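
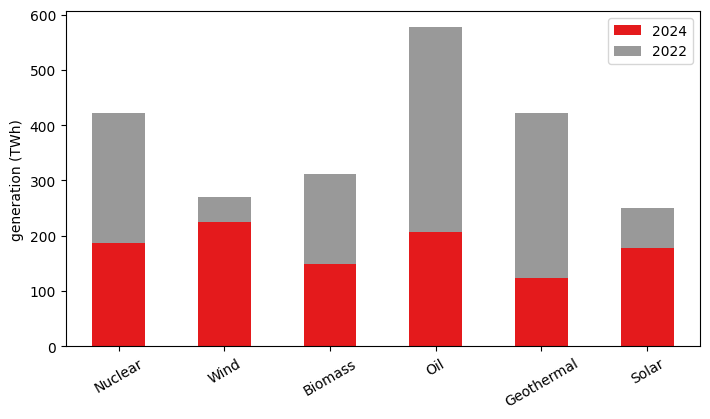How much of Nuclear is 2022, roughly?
≈ 200

2022 top ≈ 400, bottom ≈ 200; segment ≈ 200.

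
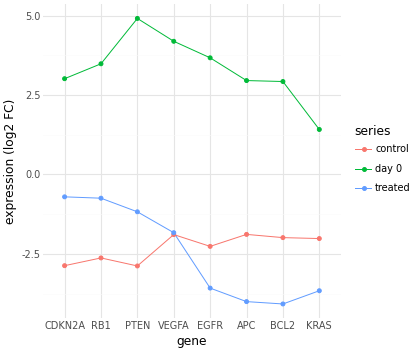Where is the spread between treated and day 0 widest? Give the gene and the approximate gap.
EGFR, ≈ 8 log2 FC

EGFR: treated ≈ -4, day 0 ≈ 4 → gap ≈ 8. Next-largest (BCL2) is only ≈ 7.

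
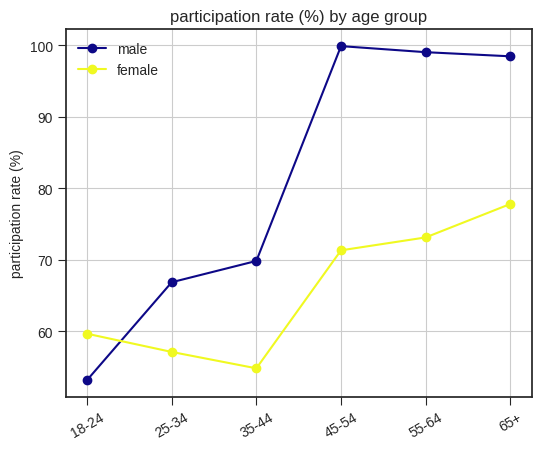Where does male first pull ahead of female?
25-34

18-24: male ≈ 55 vs female ≈ 60 (not yet); 25-34: male ≈ 65 vs female ≈ 55 (first crossover).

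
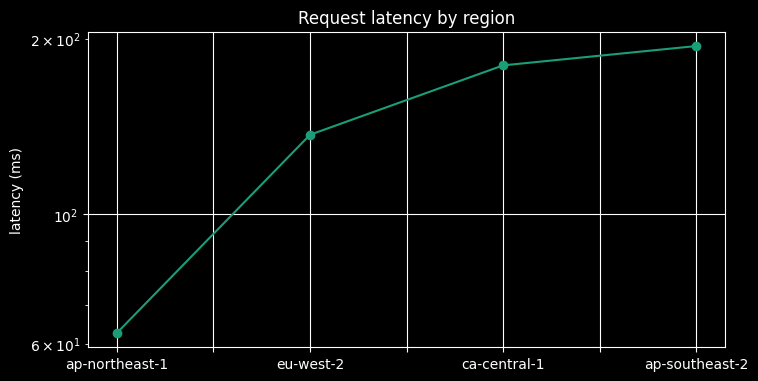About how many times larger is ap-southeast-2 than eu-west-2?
≈ 1.43×

ap-southeast-2 ≈ 200, eu-west-2 ≈ 140; 200/140 ≈ 1.43.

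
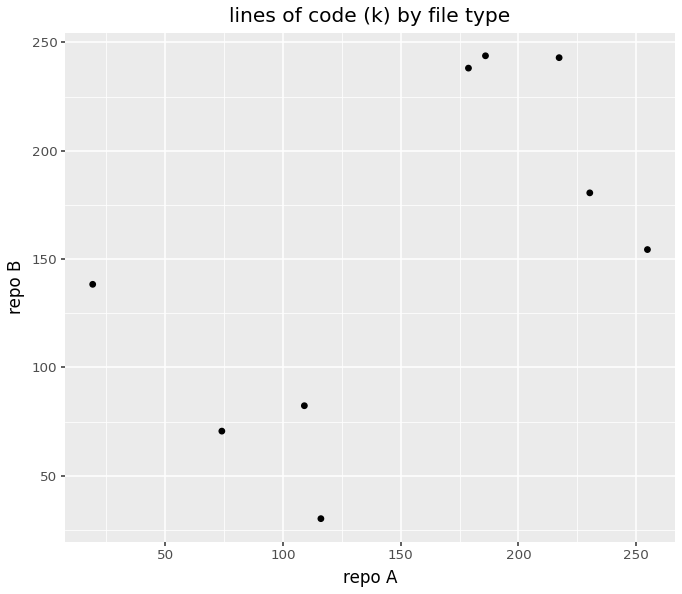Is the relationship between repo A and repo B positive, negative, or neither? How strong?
positive, moderate

Points are positively correlated; moderate (|r| ≈ 0.6).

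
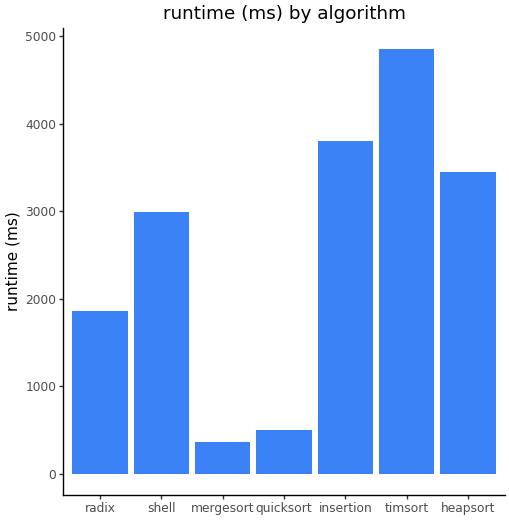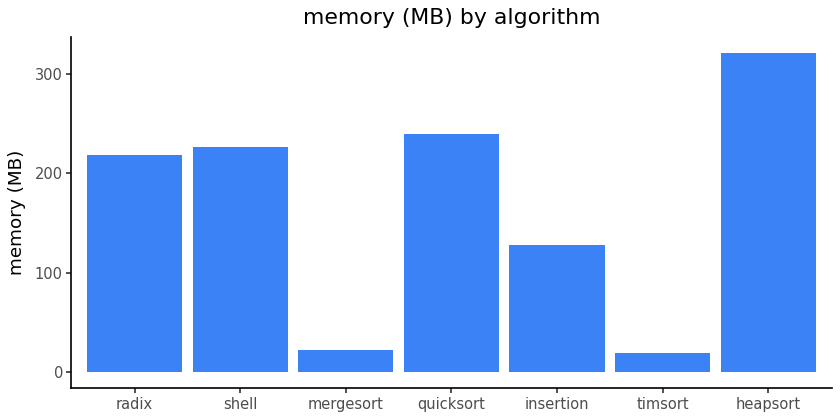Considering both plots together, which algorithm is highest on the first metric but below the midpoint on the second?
Chart 2 median memory (MB) ≈ 200; below-median algorithms: mergesort, insertion, timsort. Among those, timsort has the highest runtime (ms) (≈ 5000).

timsort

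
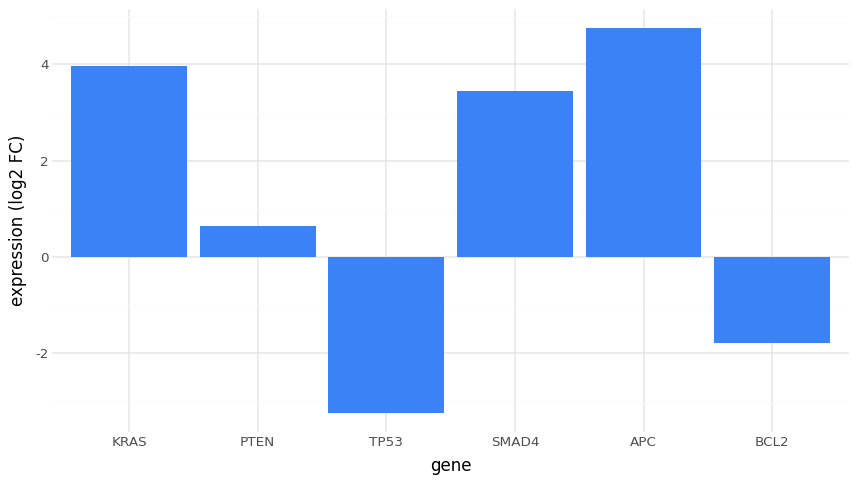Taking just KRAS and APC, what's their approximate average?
(4 + 5) / 2 ≈ 4.

≈ 4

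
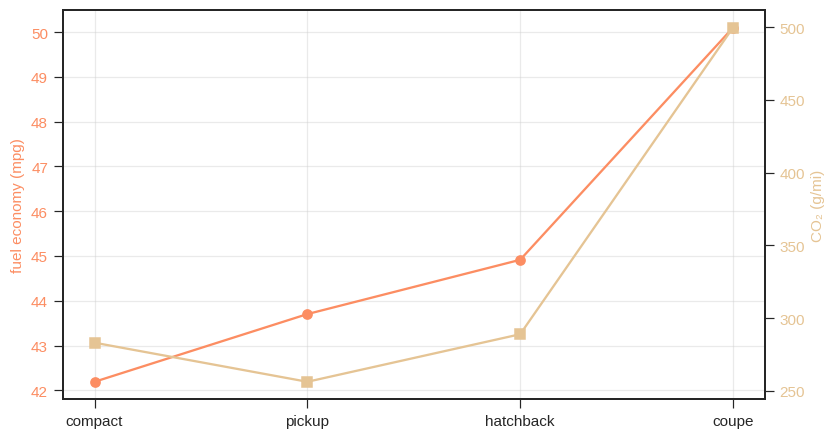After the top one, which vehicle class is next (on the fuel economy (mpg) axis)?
Top 3 (on the fuel economy (mpg) axis): coupe ≈ 50, hatchback ≈ 45, pickup ≈ 44.

hatchback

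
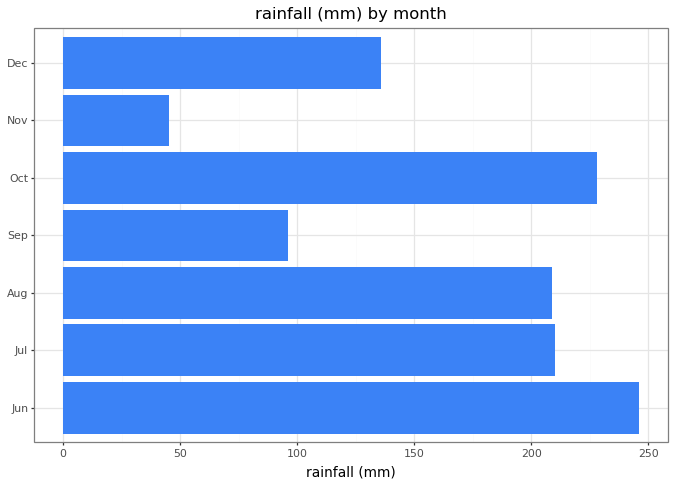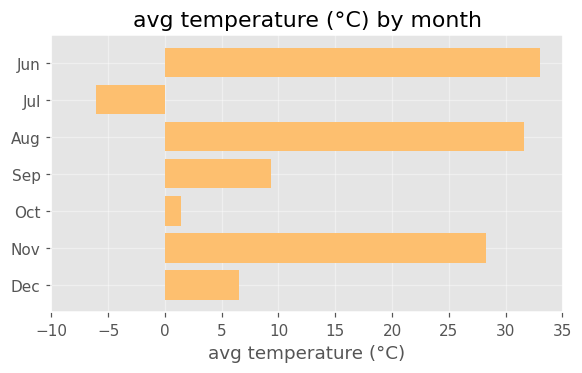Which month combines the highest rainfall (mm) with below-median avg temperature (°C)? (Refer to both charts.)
Chart 2 median avg temperature (°C) ≈ 10; below-median months: Jul, Oct, Dec. Among those, Oct has the highest rainfall (mm) (≈ 225).

Oct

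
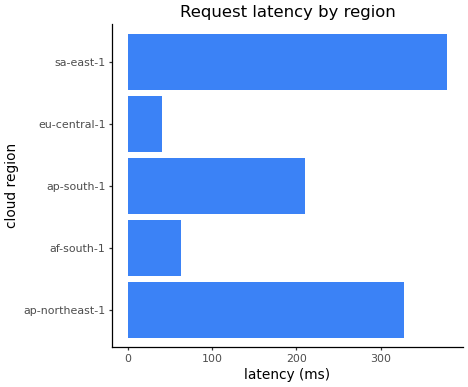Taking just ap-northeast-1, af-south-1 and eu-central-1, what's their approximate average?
(350 + 50 + 50) / 3 ≈ 150.

≈ 150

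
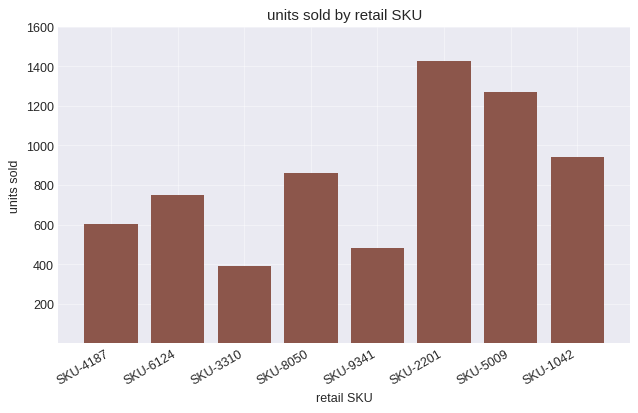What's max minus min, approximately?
≈ 1000

Max SKU-2201 ≈ 1400, min SKU-3310 ≈ 400; range ≈ 1000.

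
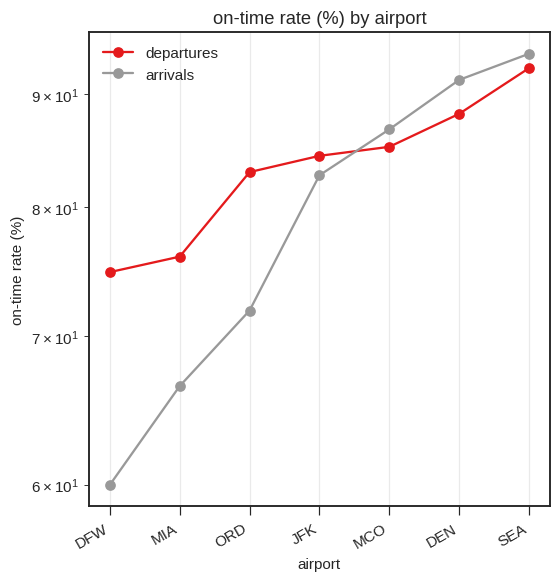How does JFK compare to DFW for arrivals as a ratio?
JFK ≈ 85, DFW ≈ 60; 85/60 ≈ 1.42.

≈ 1.42×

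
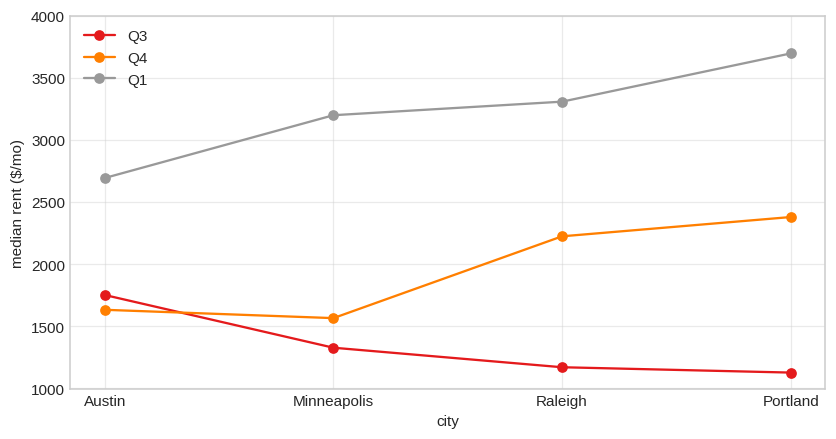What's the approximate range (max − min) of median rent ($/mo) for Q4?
Max Portland ≈ 2500, min Minneapolis ≈ 1500; range ≈ 1000.

≈ 1000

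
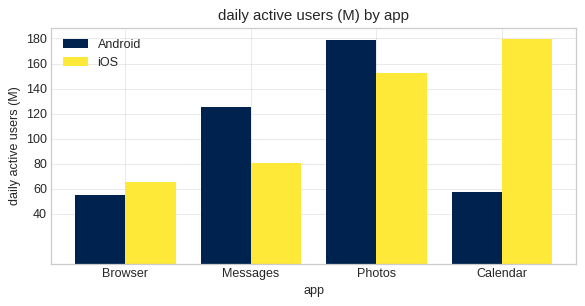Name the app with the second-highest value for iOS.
Top 3 for iOS: Calendar ≈ 180, Photos ≈ 160, Messages ≈ 80.

Photos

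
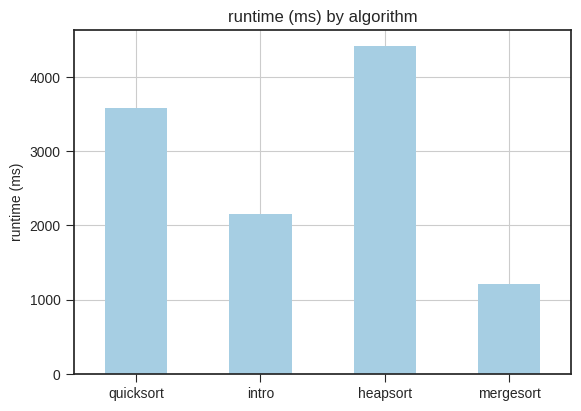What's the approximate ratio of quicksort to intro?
≈ 1.75×

quicksort ≈ 3500, intro ≈ 2000; 3500/2000 ≈ 1.75.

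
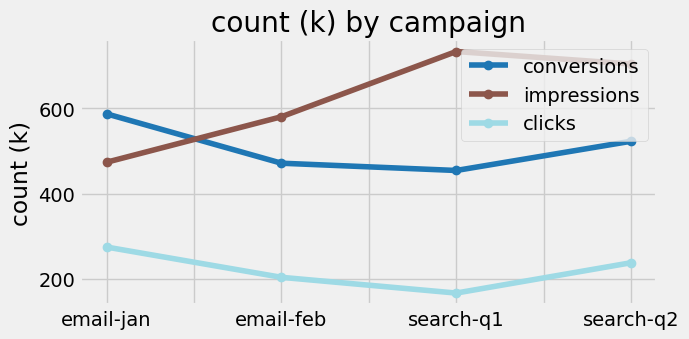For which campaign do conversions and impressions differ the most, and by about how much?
search-q1: conversions ≈ 450, impressions ≈ 750 → gap ≈ 300. Next-largest (search-q2) is only ≈ 200.

search-q1, ≈ 300 k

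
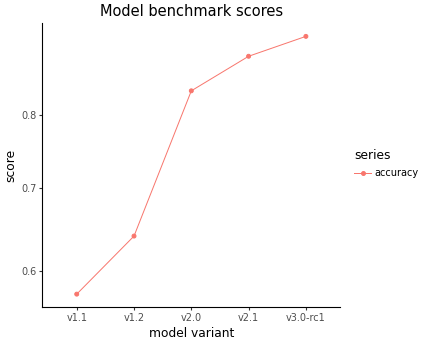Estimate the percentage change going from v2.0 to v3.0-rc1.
≈ +11.8%

v2.0 ≈ 0.85, v3.0-rc1 ≈ 0.95; (0.95 − 0.85) / 0.85 ≈ +11.8%.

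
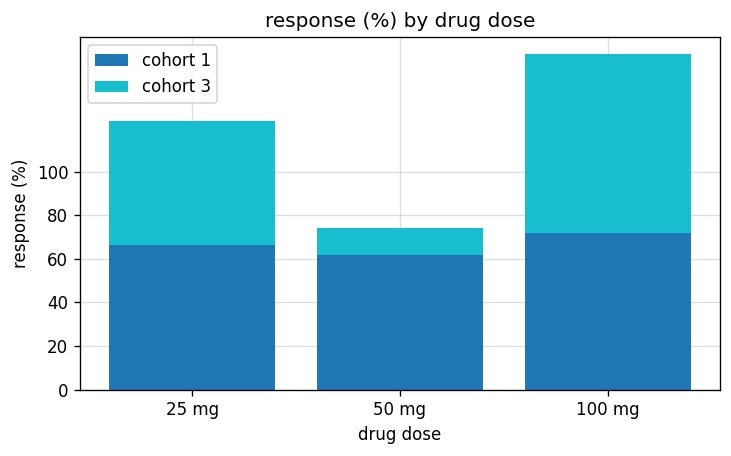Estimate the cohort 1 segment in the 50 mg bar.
≈ 60

cohort 1 top ≈ 60, bottom ≈ 0; segment ≈ 60.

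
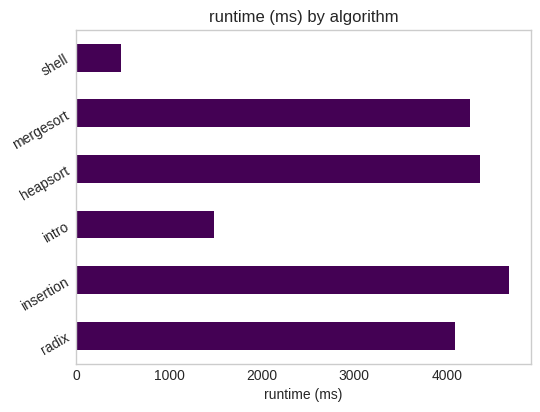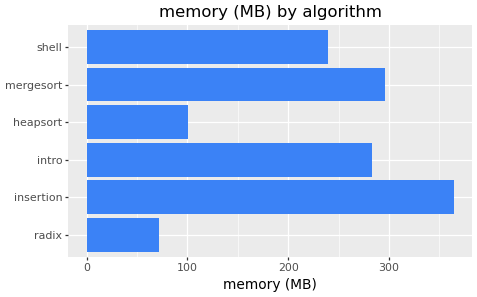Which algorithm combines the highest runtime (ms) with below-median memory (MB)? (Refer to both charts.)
Chart 2 median memory (MB) ≈ 250; below-median algorithms: radix, heapsort, shell. Among those, heapsort has the highest runtime (ms) (≈ 4500).

heapsort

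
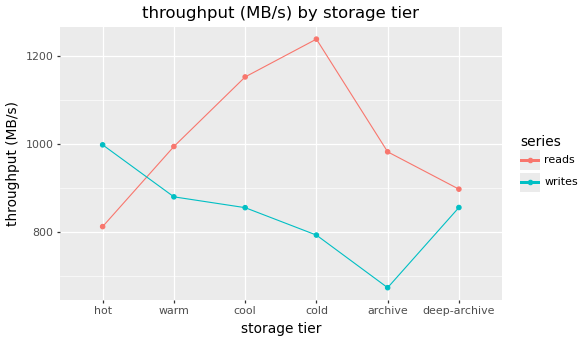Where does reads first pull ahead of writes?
hot: reads ≈ 800 vs writes ≈ 1000 (not yet); warm: reads ≈ 1000 vs writes ≈ 900 (first crossover).

warm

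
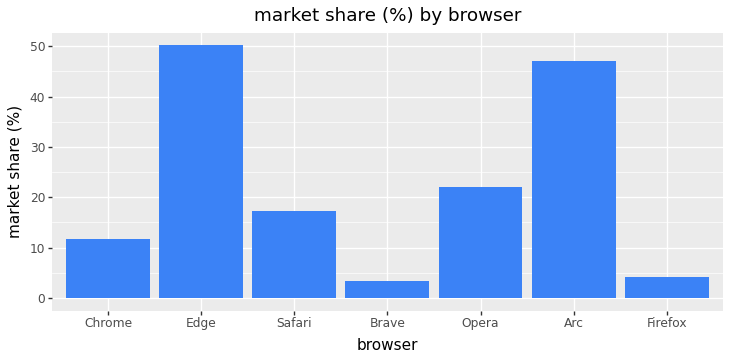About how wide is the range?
Max Edge ≈ 50, min Brave ≈ 5; range ≈ 45.

≈ 45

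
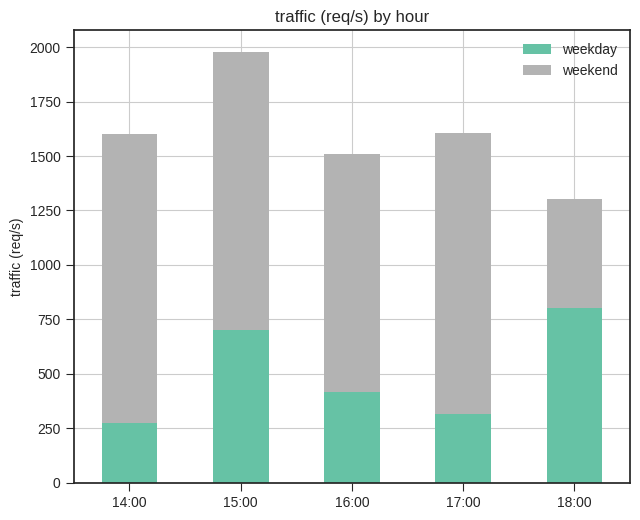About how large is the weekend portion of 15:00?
≈ 1200

weekend top ≈ 2000, bottom ≈ 800; segment ≈ 1200.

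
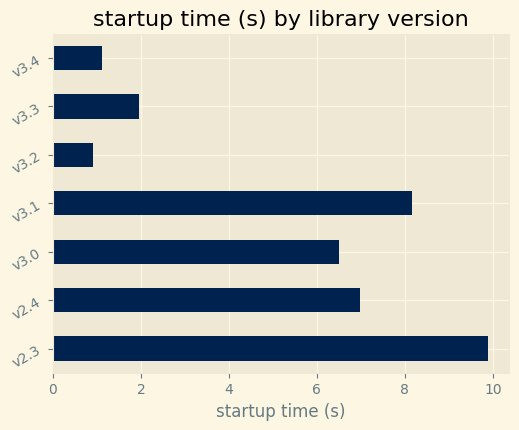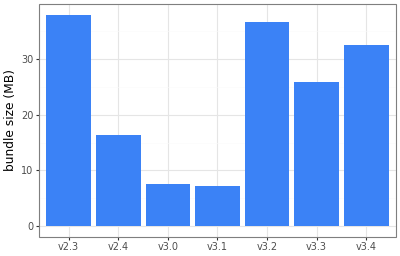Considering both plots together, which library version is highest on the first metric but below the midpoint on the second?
Chart 2 median bundle size (MB) ≈ 25; below-median library versions: v2.4, v3.0, v3.1. Among those, v3.1 has the highest startup time (s) (≈ 8).

v3.1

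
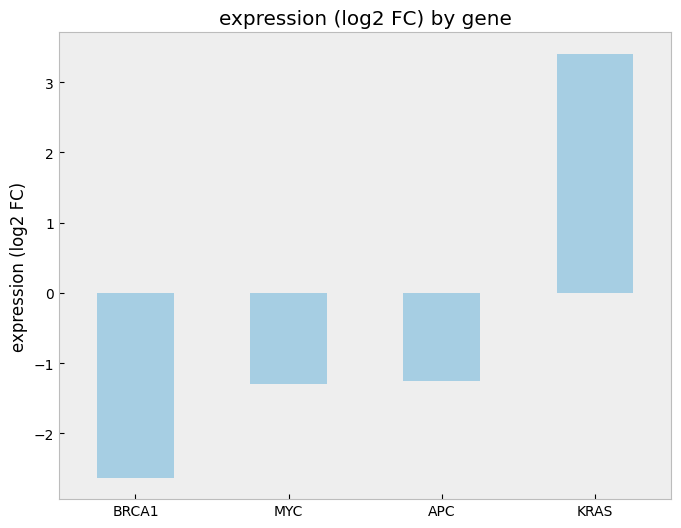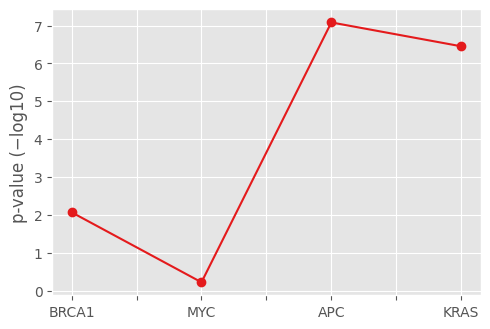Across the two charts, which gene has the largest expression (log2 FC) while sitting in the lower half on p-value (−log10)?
Chart 2 median p-value (−log10) ≈ 4; below-median genes: BRCA1, MYC. Among those, MYC has the highest expression (log2 FC) (≈ -1.5).

MYC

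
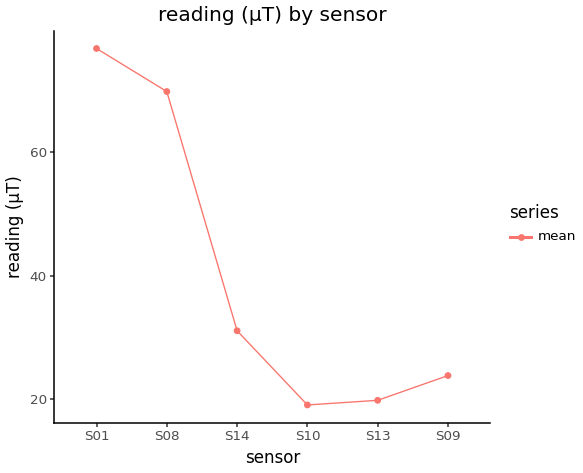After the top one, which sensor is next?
Top 3: S01 ≈ 75, S08 ≈ 70, S14 ≈ 30.

S08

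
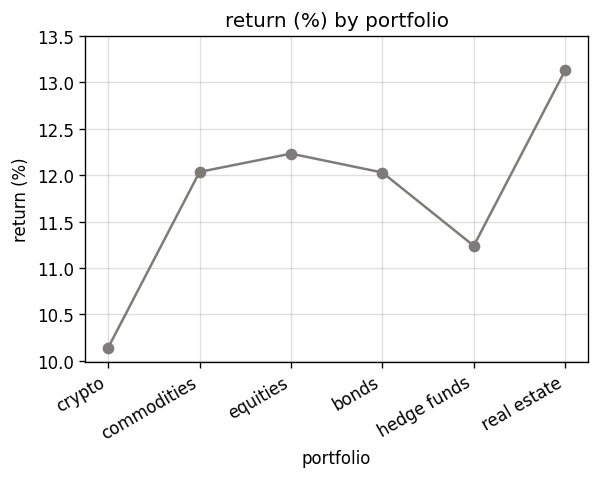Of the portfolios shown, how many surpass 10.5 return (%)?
5

Above 10.5: commodities, equities, bonds, hedge funds, real estate.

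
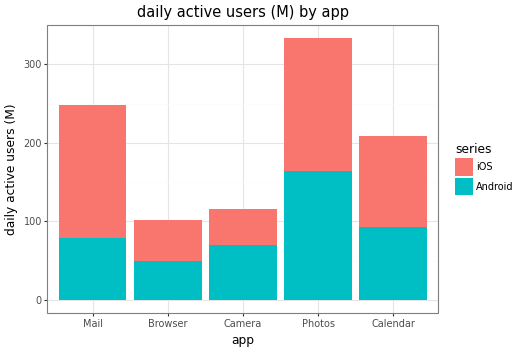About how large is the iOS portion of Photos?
iOS top ≈ 350, bottom ≈ 150; segment ≈ 200.

≈ 200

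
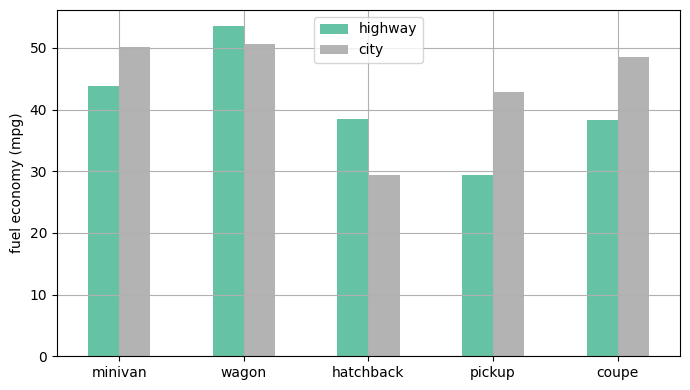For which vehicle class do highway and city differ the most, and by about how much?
pickup: highway ≈ 30, city ≈ 45 → gap ≈ 15. Next-largest (coupe) is only ≈ 10.

pickup, ≈ 15 mpg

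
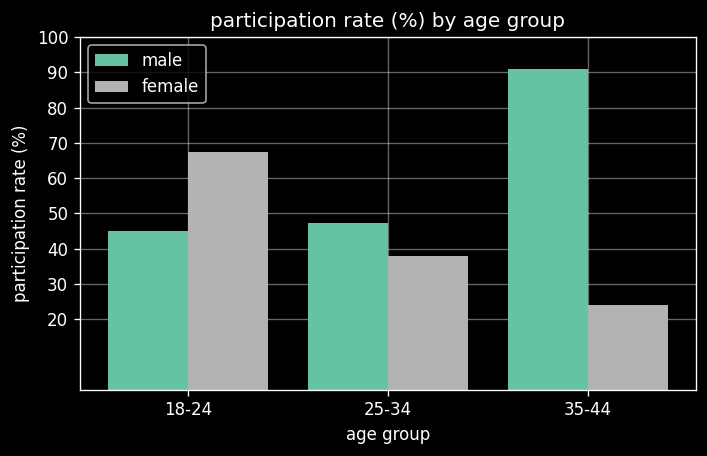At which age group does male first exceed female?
18-24: male ≈ 40 vs female ≈ 70 (not yet); 25-34: male ≈ 50 vs female ≈ 40 (first crossover).

25-34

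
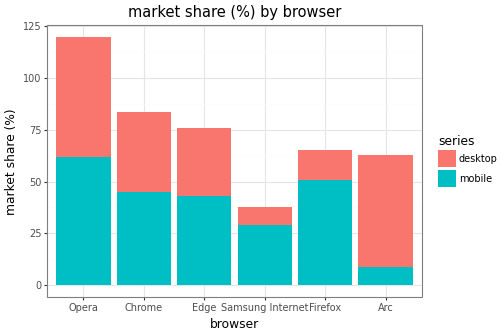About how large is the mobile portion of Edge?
≈ 40

mobile top ≈ 40, bottom ≈ 0; segment ≈ 40.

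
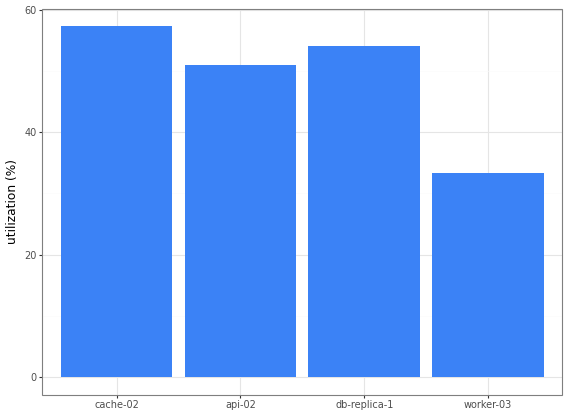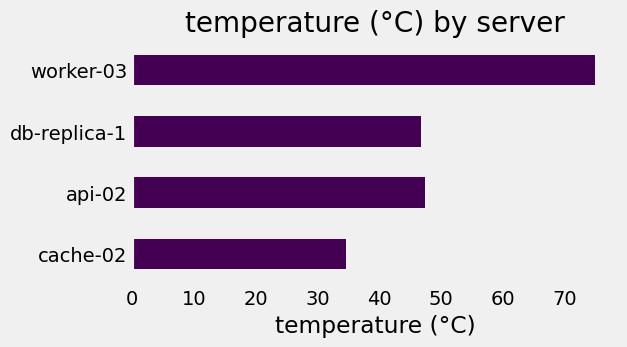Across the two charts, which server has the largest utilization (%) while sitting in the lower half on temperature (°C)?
Chart 2 median temperature (°C) ≈ 50; below-median servers: cache-02, db-replica-1. Among those, cache-02 has the highest utilization (%) (≈ 60).

cache-02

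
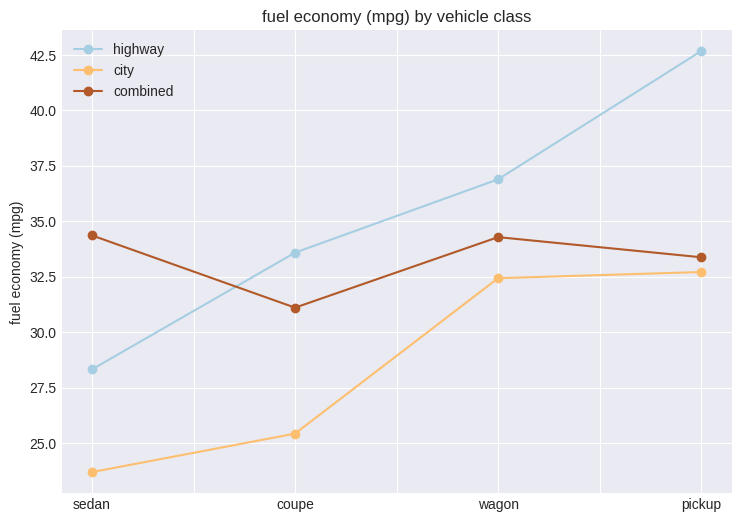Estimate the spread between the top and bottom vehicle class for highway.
Max pickup ≈ 42, min sedan ≈ 28; range ≈ 14.

≈ 14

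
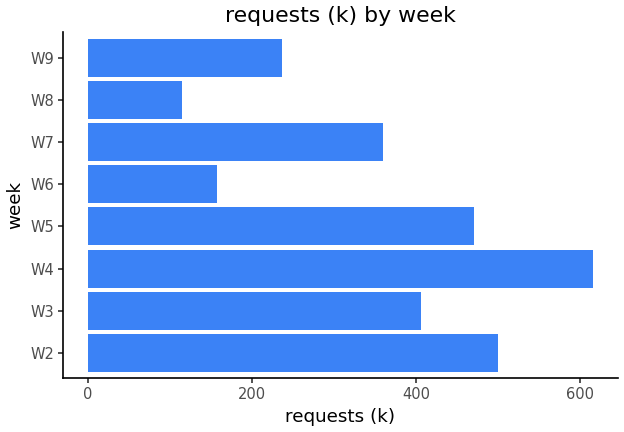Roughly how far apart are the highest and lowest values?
≈ 500

Max W4 ≈ 600, min W8 ≈ 100; range ≈ 500.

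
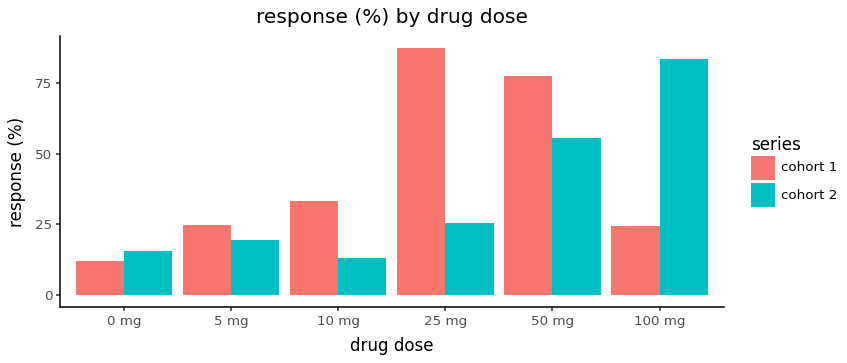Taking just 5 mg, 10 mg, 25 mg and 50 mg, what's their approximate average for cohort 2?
≈ 30

(20 + 10 + 30 + 60) / 4 ≈ 30.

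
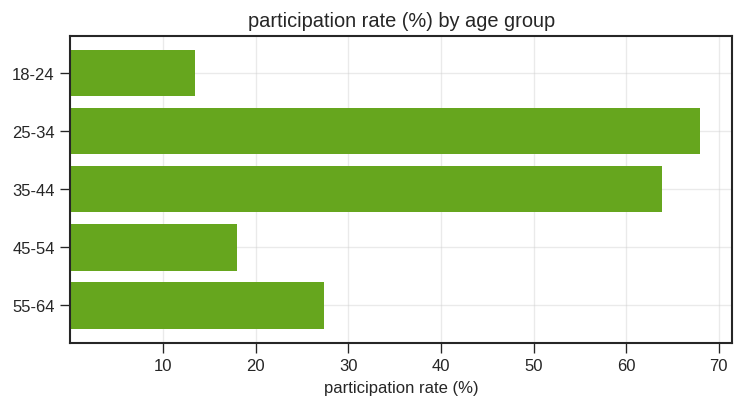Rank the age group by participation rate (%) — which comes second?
Top 3: 25-34 ≈ 70, 35-44 ≈ 60, 55-64 ≈ 30.

35-44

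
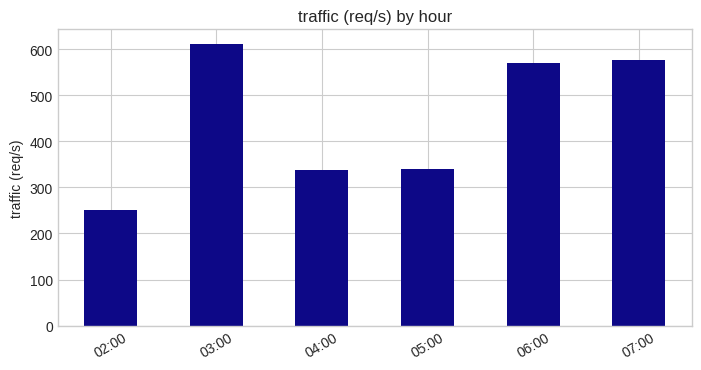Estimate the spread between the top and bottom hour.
Max 03:00 ≈ 600, min 02:00 ≈ 300; range ≈ 300.

≈ 300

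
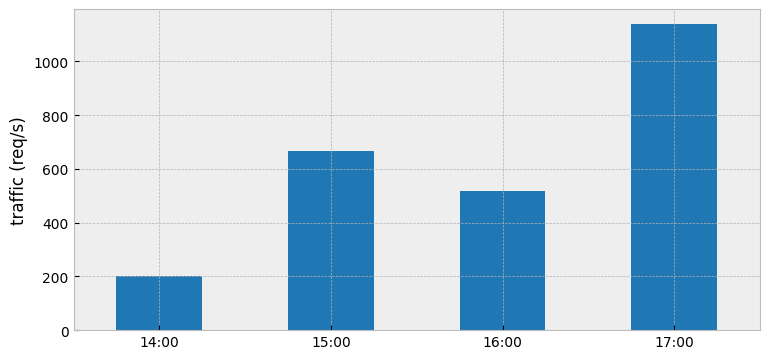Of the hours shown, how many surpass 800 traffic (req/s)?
Above 800: 17:00.

1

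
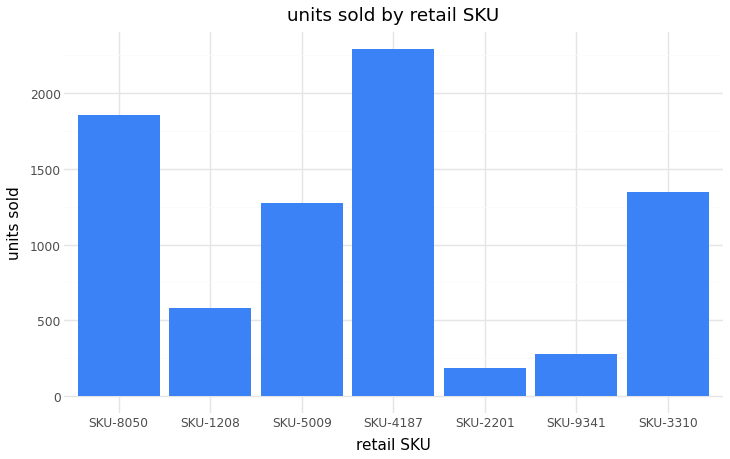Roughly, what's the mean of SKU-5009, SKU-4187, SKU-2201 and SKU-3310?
(1200 + 2200 + 200 + 1400) / 4 ≈ 1250.

≈ 1250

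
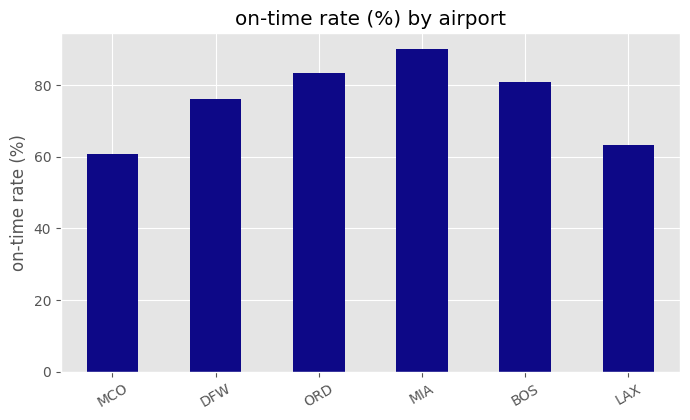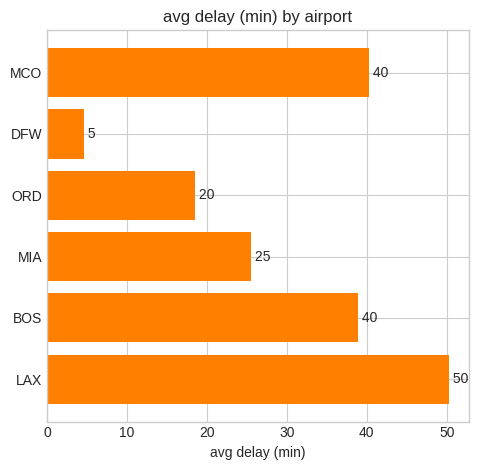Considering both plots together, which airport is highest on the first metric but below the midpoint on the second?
Chart 2 median avg delay (min) ≈ 30; below-median airports: DFW, ORD, MIA. Among those, MIA has the highest on-time rate (%) (≈ 90).

MIA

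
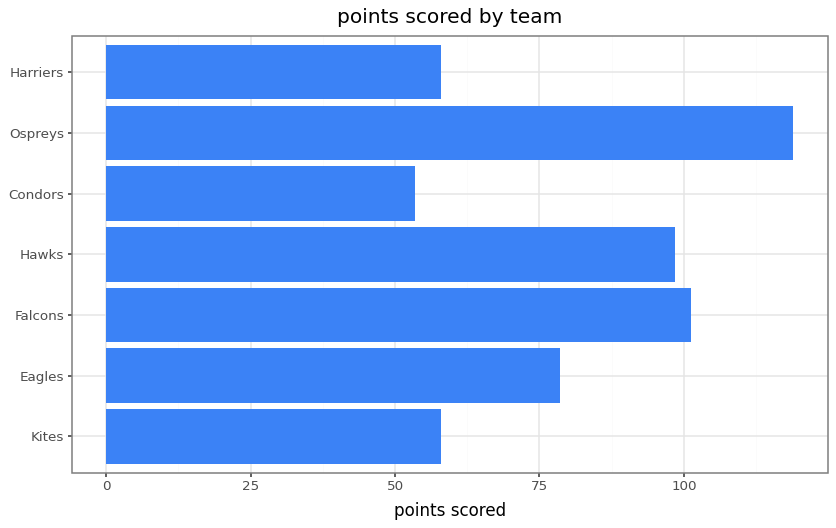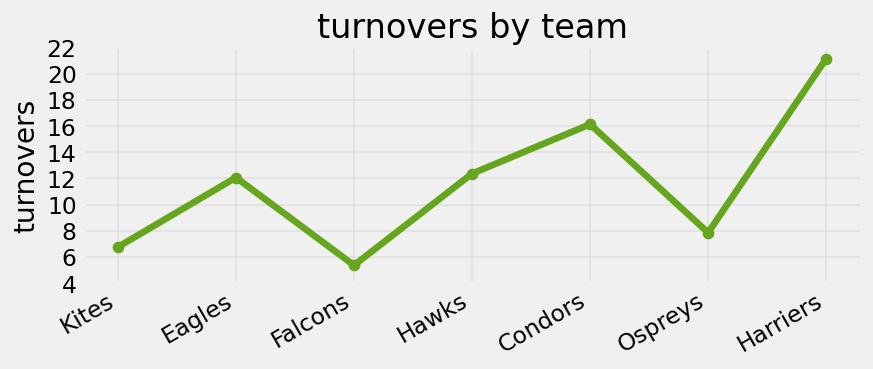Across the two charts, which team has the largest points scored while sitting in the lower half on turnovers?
Ospreys

Chart 2 median turnovers ≈ 12; below-median teams: Kites, Falcons, Ospreys. Among those, Ospreys has the highest points scored (≈ 120).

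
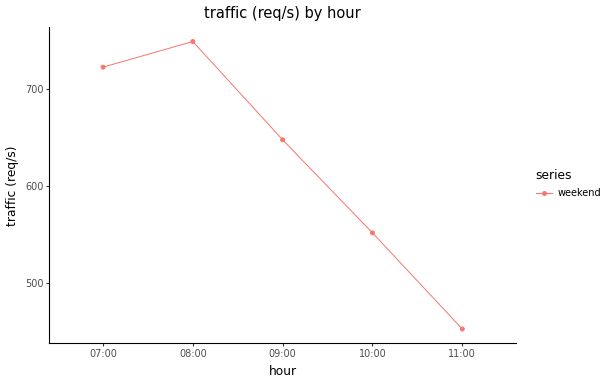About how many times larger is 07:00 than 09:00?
07:00 ≈ 725, 09:00 ≈ 650; 725/650 ≈ 1.12.

≈ 1.12×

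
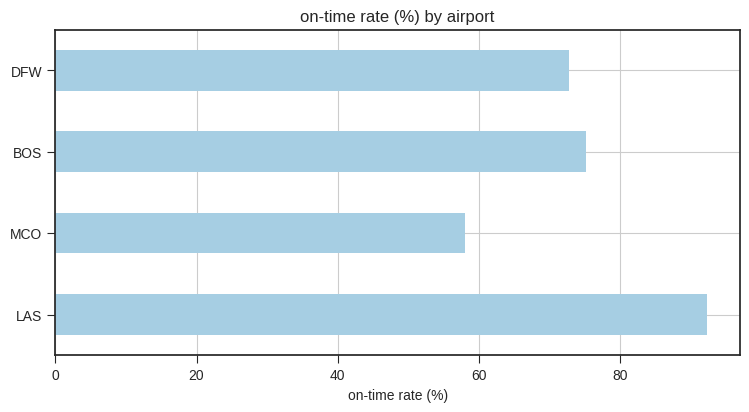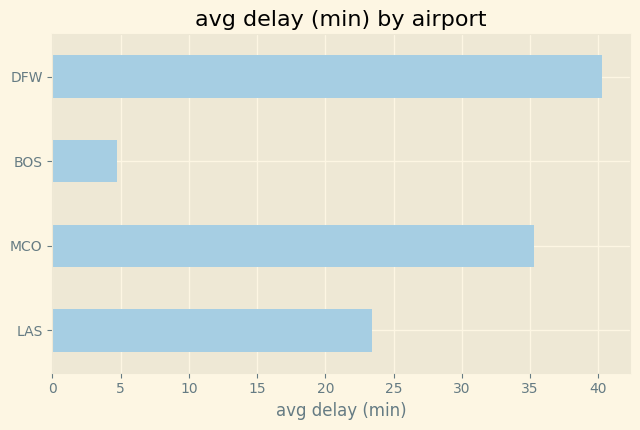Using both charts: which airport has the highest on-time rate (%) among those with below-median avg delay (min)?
LAS

Chart 2 median avg delay (min) ≈ 30; below-median airports: LAS, BOS. Among those, LAS has the highest on-time rate (%) (≈ 90).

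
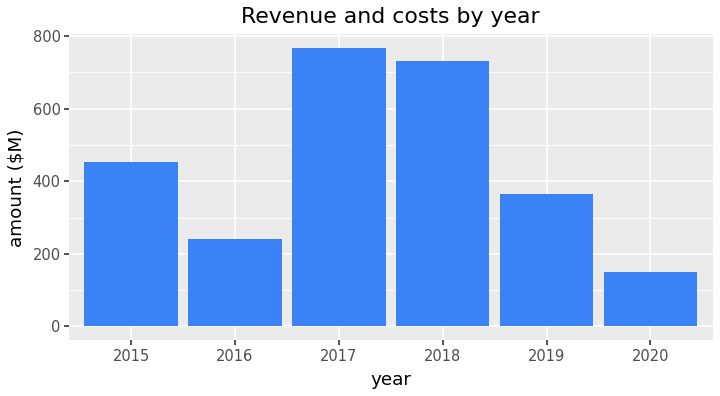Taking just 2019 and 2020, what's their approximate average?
≈ 300

(400 + 200) / 2 ≈ 300.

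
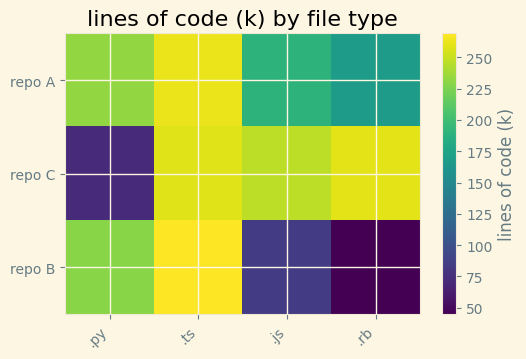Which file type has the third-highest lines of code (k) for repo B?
.js

Top 4 for repo B: .ts ≈ 260, .py ≈ 220, .js ≈ 80, .rb ≈ 40.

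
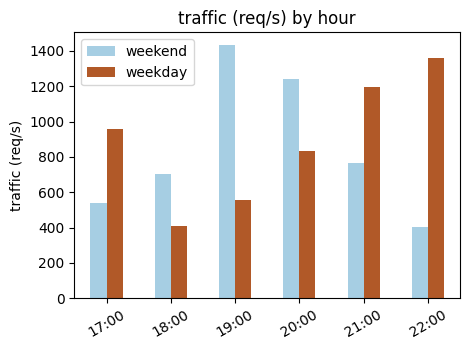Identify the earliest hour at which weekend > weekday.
18:00

17:00: weekend ≈ 600 vs weekday ≈ 1000 (not yet); 18:00: weekend ≈ 800 vs weekday ≈ 400 (first crossover).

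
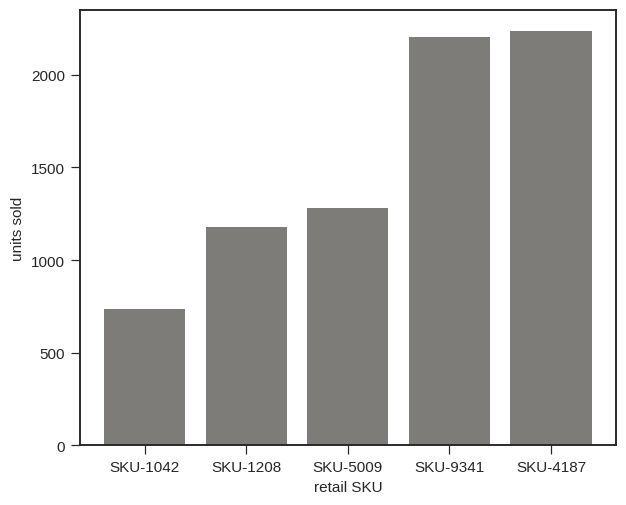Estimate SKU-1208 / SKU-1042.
≈ 1.5×

SKU-1208 ≈ 1200, SKU-1042 ≈ 800; 1200/800 ≈ 1.5.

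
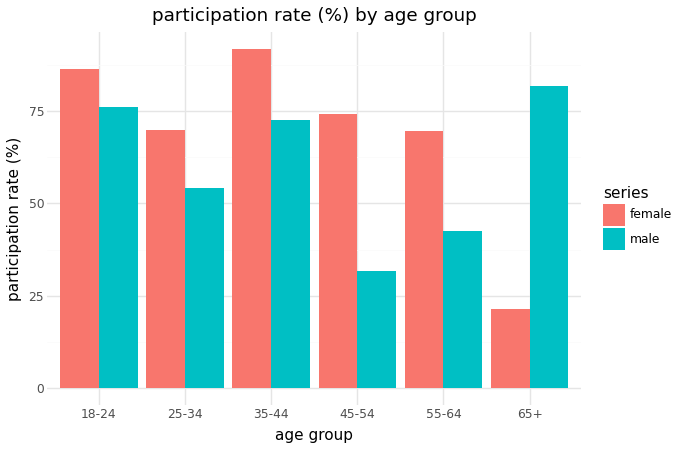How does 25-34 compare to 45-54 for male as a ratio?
25-34 ≈ 50, 45-54 ≈ 30; 50/30 ≈ 1.67.

≈ 1.67×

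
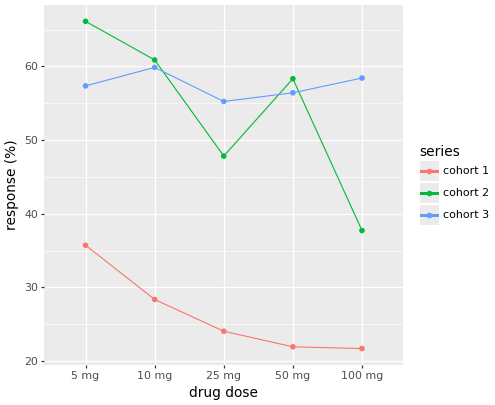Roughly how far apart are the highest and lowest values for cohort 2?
Max 5 mg ≈ 65, min 100 mg ≈ 40; range ≈ 25.

≈ 25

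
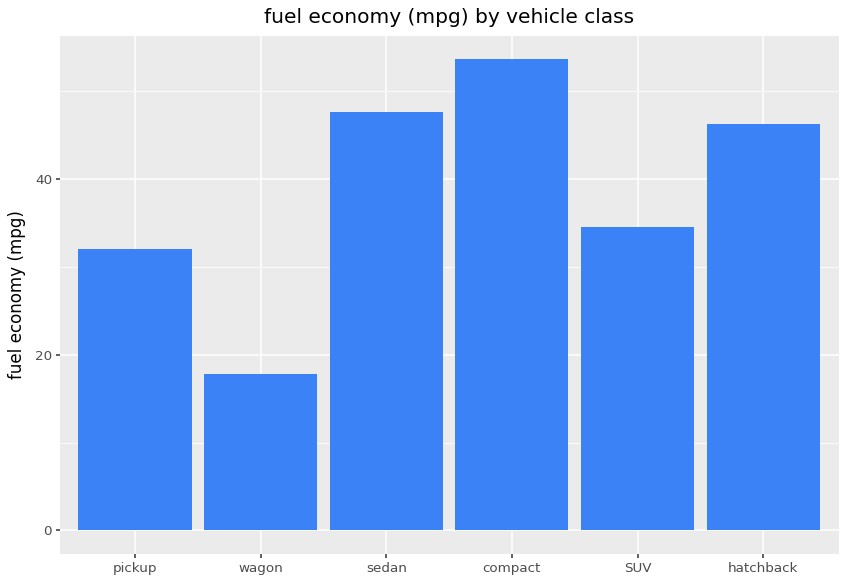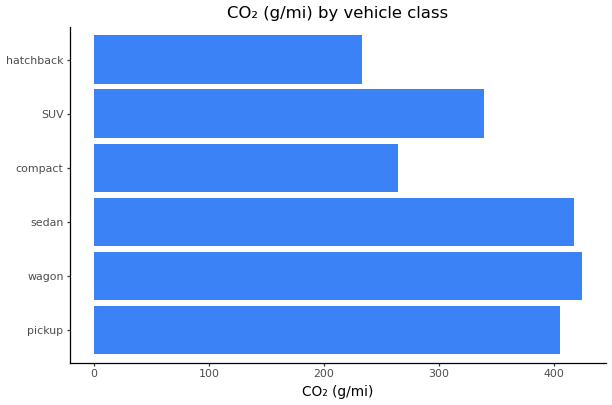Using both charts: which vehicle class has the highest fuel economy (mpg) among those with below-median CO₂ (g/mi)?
compact

Chart 2 median CO₂ (g/mi) ≈ 350; below-median vehicle classes: compact, SUV, hatchback. Among those, compact has the highest fuel economy (mpg) (≈ 55).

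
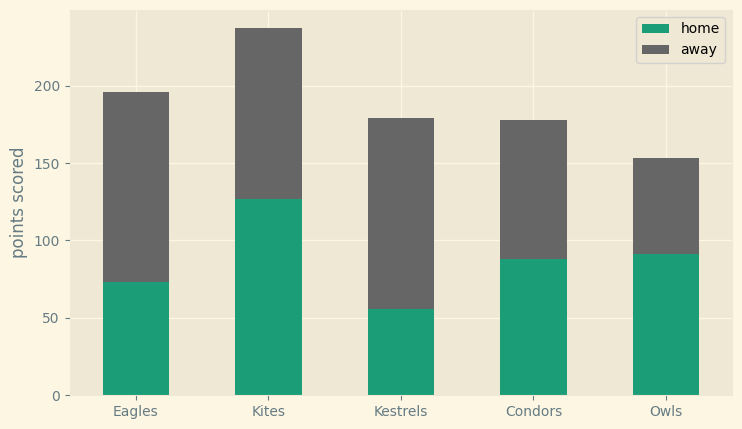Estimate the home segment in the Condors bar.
≈ 80

home top ≈ 80, bottom ≈ 0; segment ≈ 80.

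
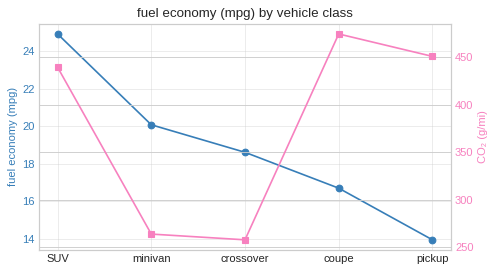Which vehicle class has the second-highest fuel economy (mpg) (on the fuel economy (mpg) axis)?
minivan

Top 3 (on the fuel economy (mpg) axis): SUV ≈ 25, minivan ≈ 20, crossover ≈ 19.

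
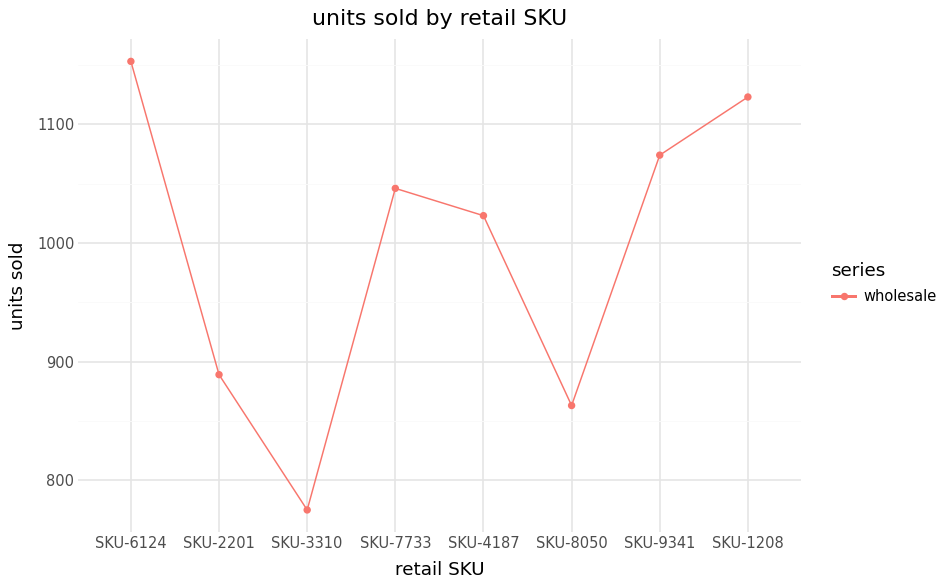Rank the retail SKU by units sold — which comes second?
Top 3: SKU-6124 ≈ 1150, SKU-1208 ≈ 1100, SKU-9341 ≈ 1050.

SKU-1208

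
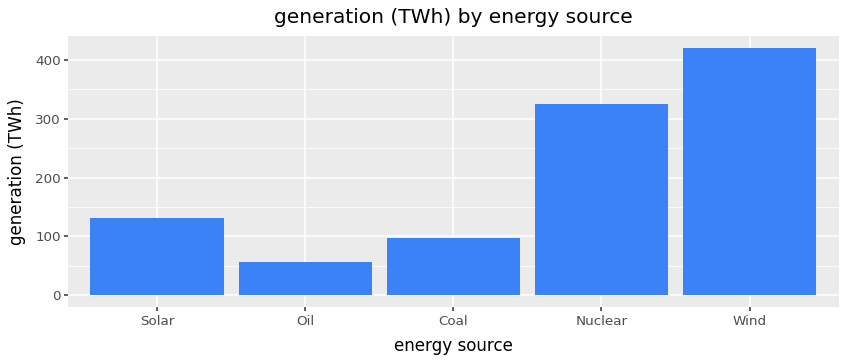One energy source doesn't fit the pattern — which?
Wind ≈ 400; the rest sit between ≈ 50 and ≈ 300.

Wind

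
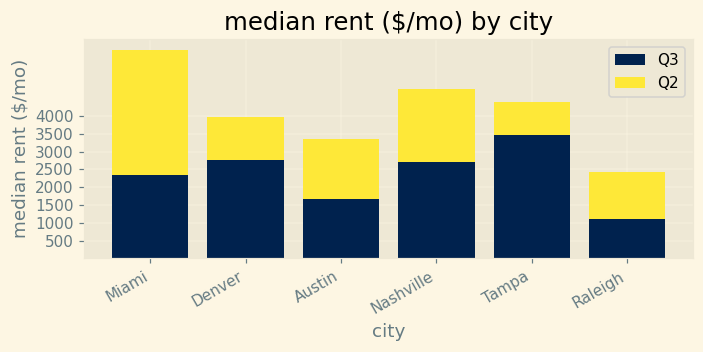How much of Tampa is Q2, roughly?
≈ 1000

Q2 top ≈ 4500, bottom ≈ 3500; segment ≈ 1000.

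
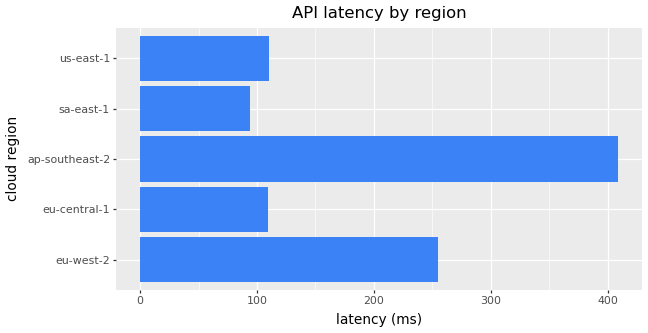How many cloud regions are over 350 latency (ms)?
Above 350: ap-southeast-2.

1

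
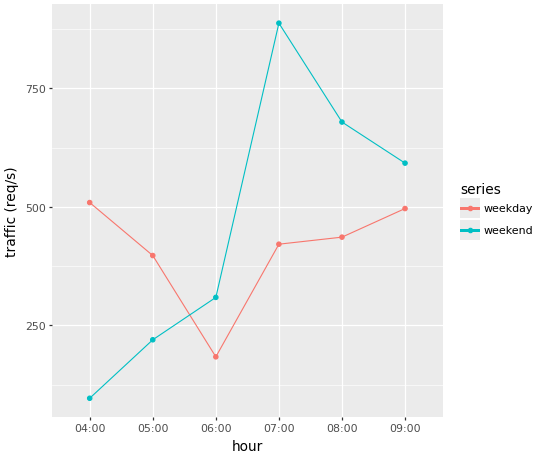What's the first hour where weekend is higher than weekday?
06:00

05:00: weekend ≈ 200 vs weekday ≈ 400 (not yet); 06:00: weekend ≈ 300 vs weekday ≈ 200 (first crossover).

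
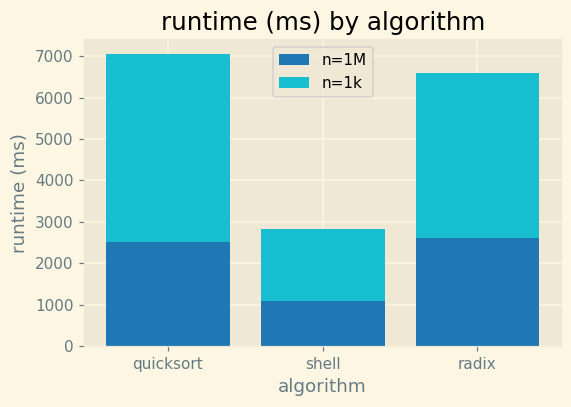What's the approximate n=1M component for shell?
n=1M top ≈ 1000, bottom ≈ 0; segment ≈ 1000.

≈ 1000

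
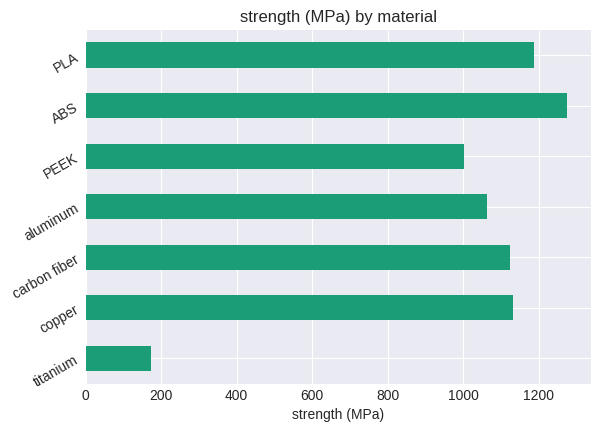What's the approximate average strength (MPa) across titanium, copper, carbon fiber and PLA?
(200 + 1200 + 1200 + 1200) / 4 ≈ 950.

≈ 950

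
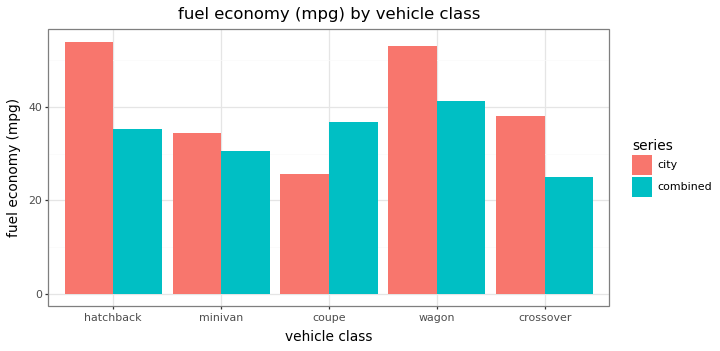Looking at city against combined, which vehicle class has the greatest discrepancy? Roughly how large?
hatchback, ≈ 20 mpg

hatchback: city ≈ 55, combined ≈ 35 → gap ≈ 20. Next-largest (crossover) is only ≈ 15.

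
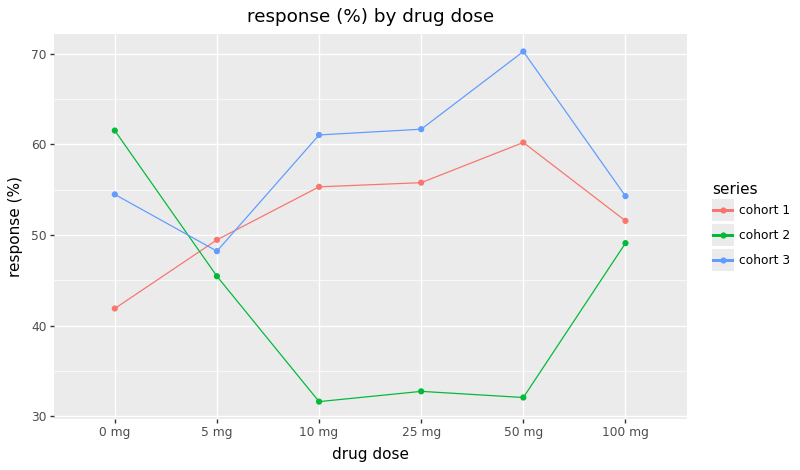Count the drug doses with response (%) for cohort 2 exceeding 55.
1

Above 55: 0 mg.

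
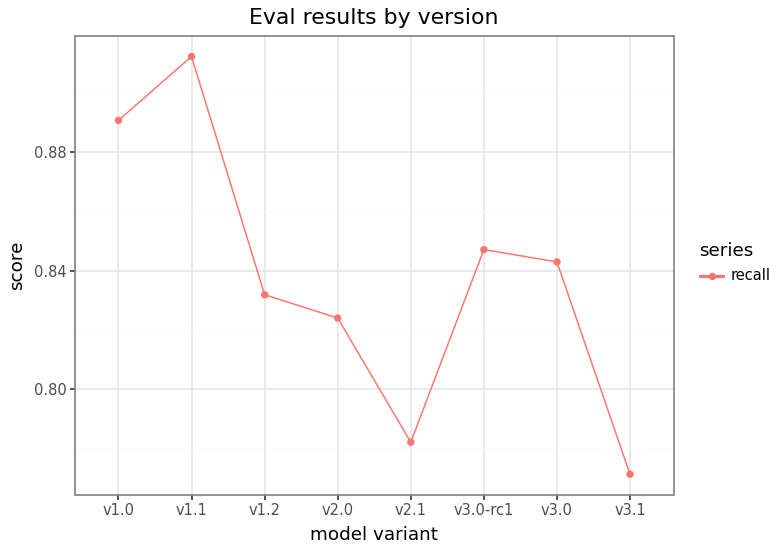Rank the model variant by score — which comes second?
Top 3: v1.1 ≈ 0.92, v1.0 ≈ 0.90, v3.0-rc1 ≈ 0.84.

v1.0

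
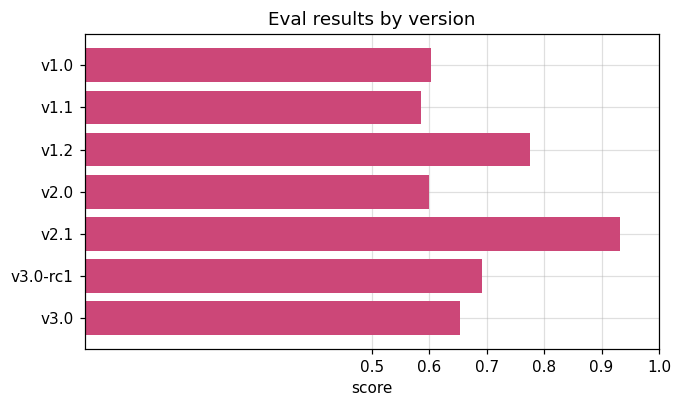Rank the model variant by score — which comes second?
Top 3: v2.1 ≈ 0.9, v1.2 ≈ 0.8, v3.0-rc1 ≈ 0.7.

v1.2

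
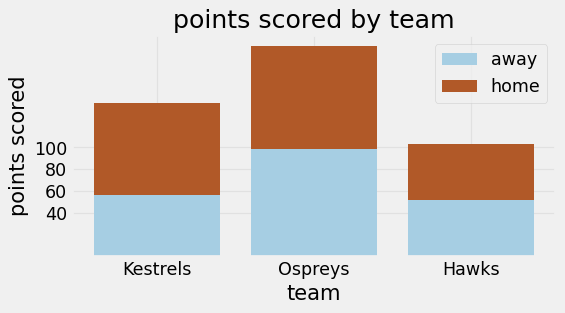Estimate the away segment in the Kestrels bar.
away top ≈ 60, bottom ≈ 0; segment ≈ 60.

≈ 60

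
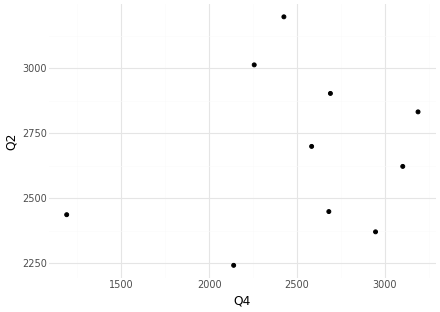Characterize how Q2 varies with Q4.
no clear correlation

Points are roughly uncorrelated; weak (|r| ≈ 0.2).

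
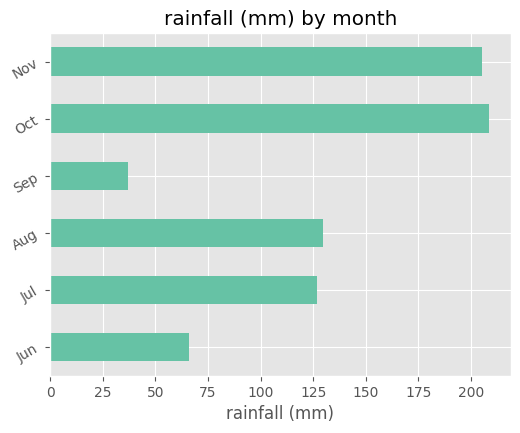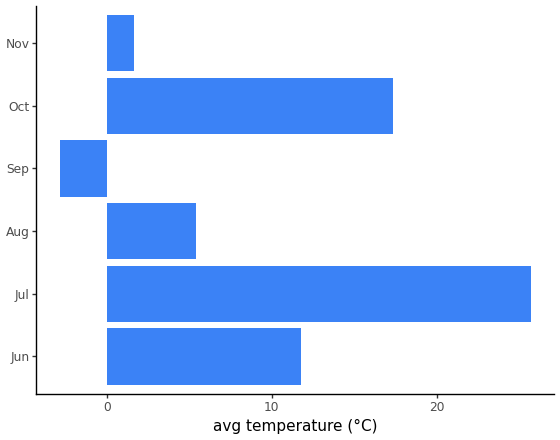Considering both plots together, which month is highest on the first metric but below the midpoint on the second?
Chart 2 median avg temperature (°C) ≈ 10; below-median months: Aug, Sep, Nov. Among those, Nov has the highest rainfall (mm) (≈ 200).

Nov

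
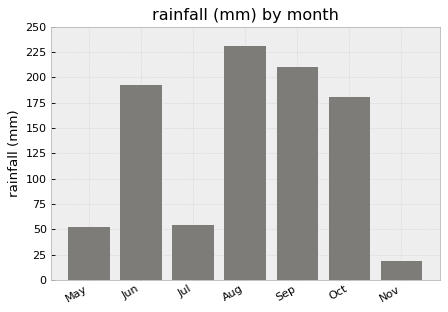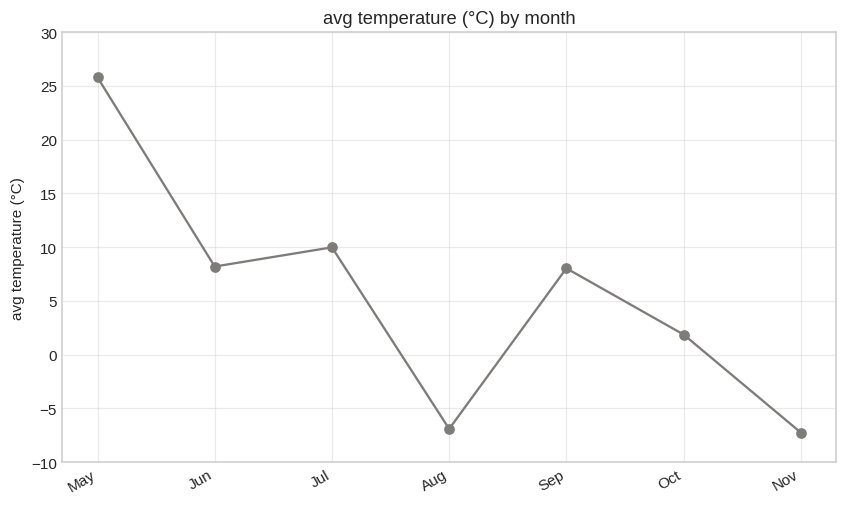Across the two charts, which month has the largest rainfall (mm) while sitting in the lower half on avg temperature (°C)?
Chart 2 median avg temperature (°C) ≈ 10; below-median months: Aug, Oct, Nov. Among those, Aug has the highest rainfall (mm) (≈ 225).

Aug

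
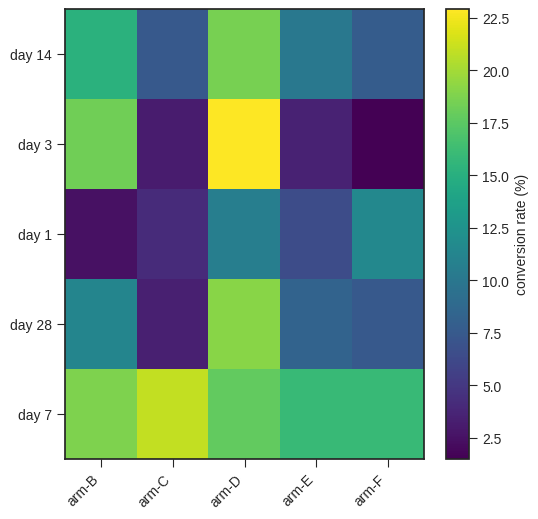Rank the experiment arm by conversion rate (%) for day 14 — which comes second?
arm-B

Top 3 for day 14: arm-D ≈ 18, arm-B ≈ 16, arm-E ≈ 10.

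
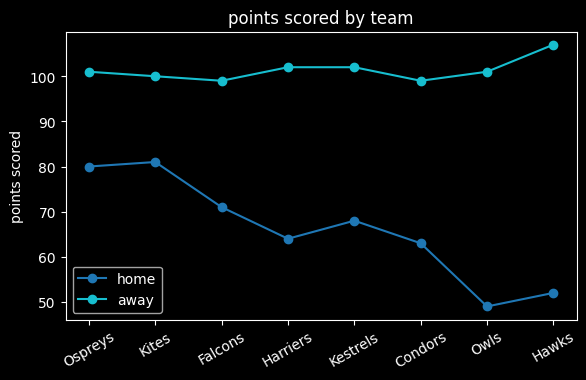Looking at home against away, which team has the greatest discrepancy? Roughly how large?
Hawks: home ≈ 50, away ≈ 105 → gap ≈ 55. Next-largest (Owls) is only ≈ 50.

Hawks, ≈ 55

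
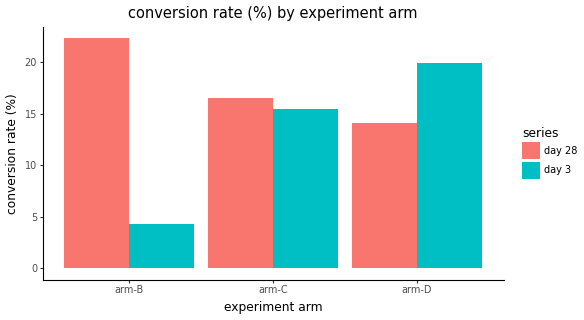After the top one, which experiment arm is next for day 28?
Top 3 for day 28: arm-B ≈ 22, arm-C ≈ 16, arm-D ≈ 14.

arm-C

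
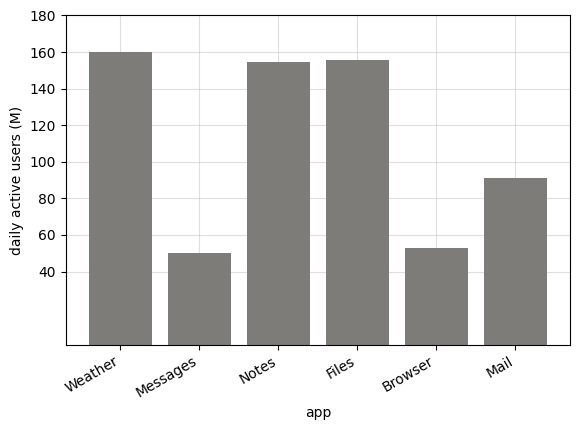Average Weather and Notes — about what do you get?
(160 + 160) / 2 ≈ 160.

≈ 160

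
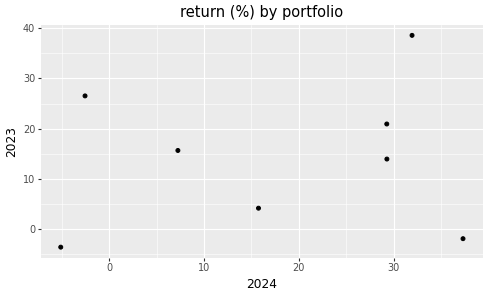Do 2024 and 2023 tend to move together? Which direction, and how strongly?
Points are roughly uncorrelated; weak (|r| ≈ 0.2).

no clear correlation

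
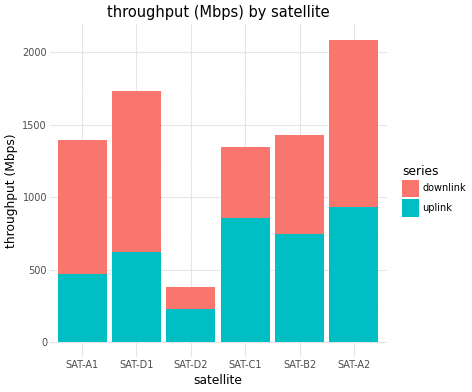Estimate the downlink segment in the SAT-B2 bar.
≈ 600

downlink top ≈ 1400, bottom ≈ 800; segment ≈ 600.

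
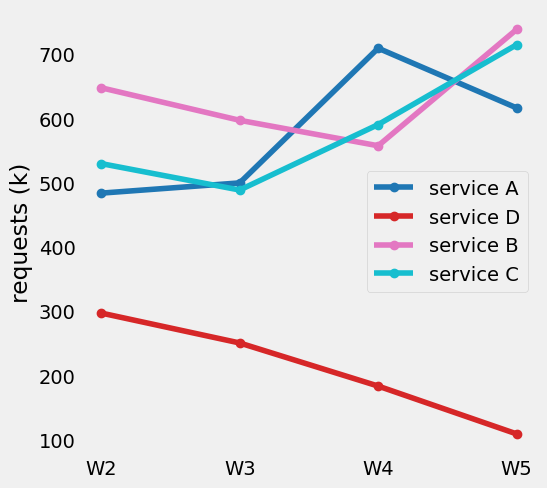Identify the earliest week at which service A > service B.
W3: service A ≈ 500 vs service B ≈ 600 (not yet); W4: service A ≈ 700 vs service B ≈ 600 (first crossover).

W4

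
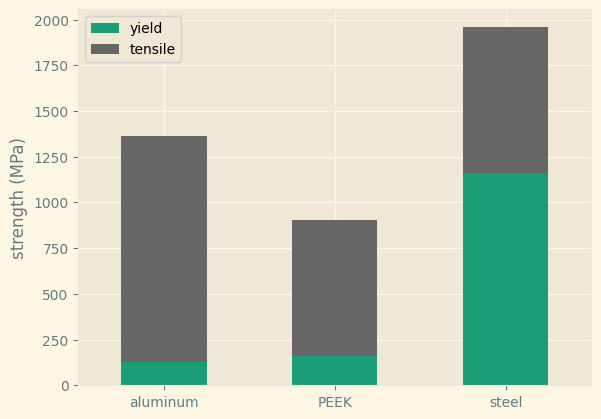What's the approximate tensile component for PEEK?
tensile top ≈ 1000, bottom ≈ 200; segment ≈ 800.

≈ 800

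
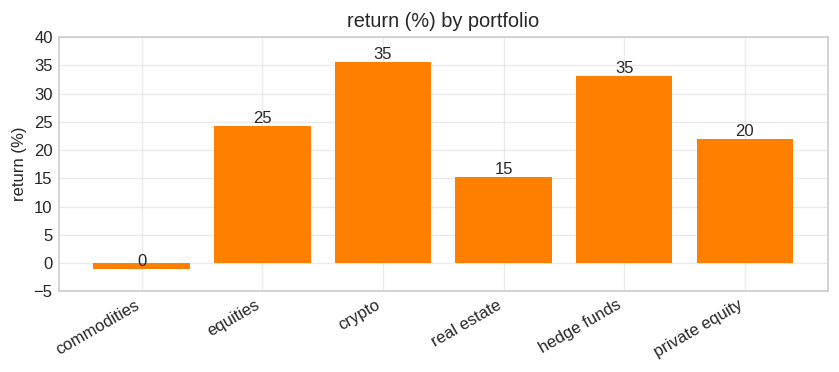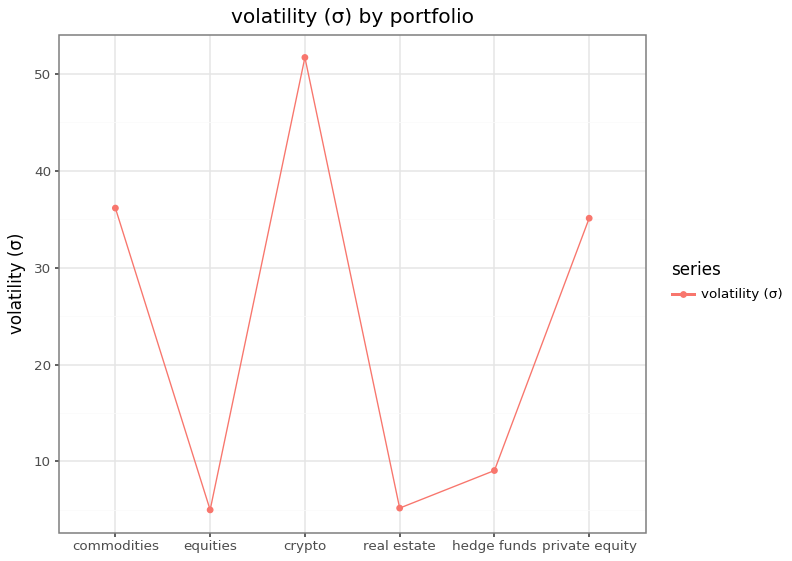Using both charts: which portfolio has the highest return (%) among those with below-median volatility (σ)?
Chart 2 median volatility (σ) ≈ 20; below-median portfolios: equities, real estate, hedge funds. Among those, hedge funds has the highest return (%) (≈ 35).

hedge funds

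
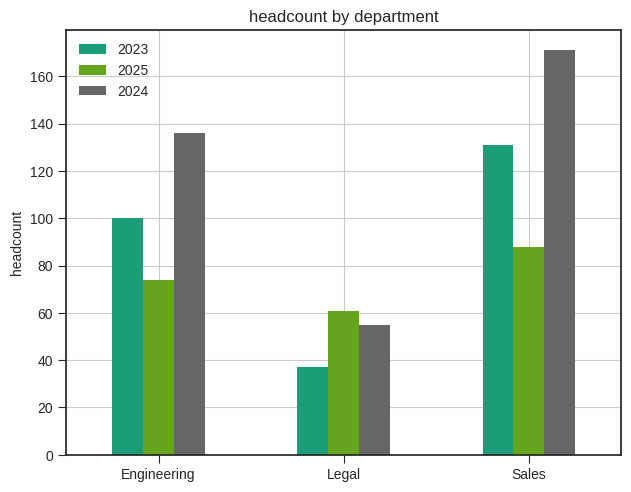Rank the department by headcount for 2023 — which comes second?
Engineering

Top 3 for 2023: Sales ≈ 140, Engineering ≈ 100, Legal ≈ 40.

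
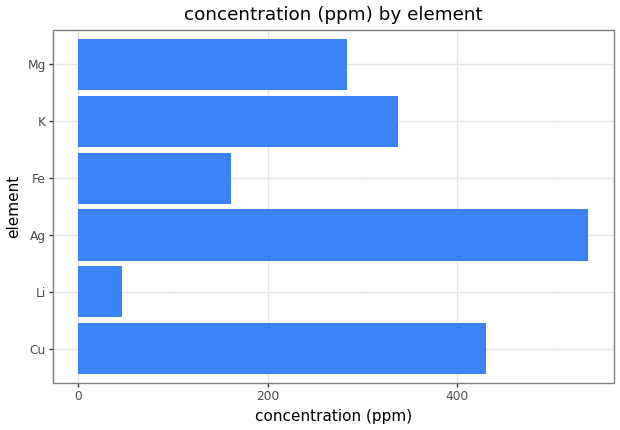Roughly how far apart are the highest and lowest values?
Max Ag ≈ 550, min Li ≈ 50; range ≈ 500.

≈ 500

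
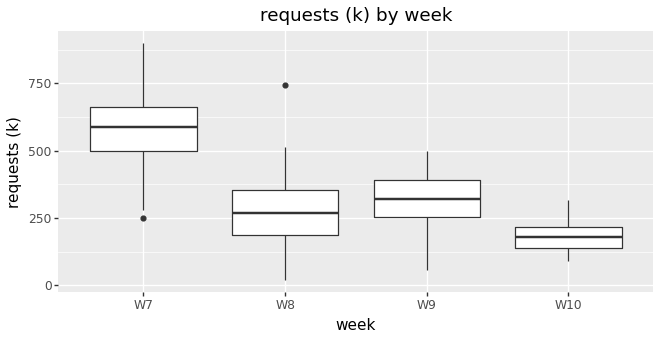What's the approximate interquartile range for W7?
≈ 150

Q3 ≈ 650, Q1 ≈ 500; IQR ≈ 150.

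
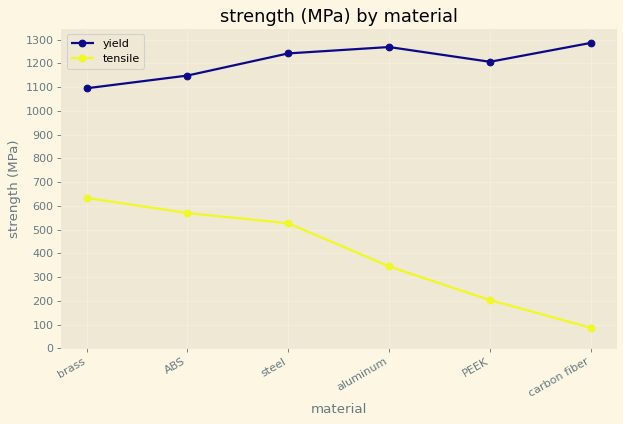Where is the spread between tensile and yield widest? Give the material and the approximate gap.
carbon fiber, ≈ 1200 MPa

carbon fiber: tensile ≈ 100, yield ≈ 1300 → gap ≈ 1200. Next-largest (PEEK) is only ≈ 1000.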